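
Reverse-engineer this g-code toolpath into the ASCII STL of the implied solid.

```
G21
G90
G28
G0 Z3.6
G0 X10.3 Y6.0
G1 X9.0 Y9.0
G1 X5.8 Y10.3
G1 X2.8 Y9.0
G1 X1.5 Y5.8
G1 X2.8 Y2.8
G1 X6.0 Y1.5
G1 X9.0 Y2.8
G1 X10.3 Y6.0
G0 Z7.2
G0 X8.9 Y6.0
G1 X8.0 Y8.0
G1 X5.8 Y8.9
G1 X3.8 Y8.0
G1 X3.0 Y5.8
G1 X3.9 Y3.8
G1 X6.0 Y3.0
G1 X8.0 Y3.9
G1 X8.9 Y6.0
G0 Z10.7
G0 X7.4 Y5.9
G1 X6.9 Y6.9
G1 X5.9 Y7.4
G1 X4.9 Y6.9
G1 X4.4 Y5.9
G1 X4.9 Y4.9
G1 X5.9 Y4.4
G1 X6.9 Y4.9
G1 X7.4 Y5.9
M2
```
solid part
  facet normal 0.0000 0.0000 -1.0000
    outer loop
      vertex 5.8 11.8 0.0
      vertex 10.0 10.1 0.0
      vertex 11.8 6.0 0.0
    endloop
  endfacet
  facet normal 0.0000 0.0000 -1.0000
    outer loop
      vertex 1.7 10.0 0.0
      vertex 5.8 11.8 0.0
      vertex 11.8 6.0 0.0
    endloop
  endfacet
  facet normal 0.0000 0.0000 -1.0000
    outer loop
      vertex 0.0 5.8 0.0
      vertex 1.7 10.0 0.0
      vertex 11.8 6.0 0.0
    endloop
  endfacet
  facet normal 0.0000 0.0000 -1.0000
    outer loop
      vertex 1.8 1.7 0.0
      vertex 0.0 5.8 0.0
      vertex 11.8 6.0 0.0
    endloop
  endfacet
  facet normal 0.0000 0.0000 -1.0000
    outer loop
      vertex 6.0 0.0 0.0
      vertex 1.8 1.7 0.0
      vertex 11.8 6.0 0.0
    endloop
  endfacet
  facet normal 0.0000 0.0000 -1.0000
    outer loop
      vertex 10.1 1.8 0.0
      vertex 6.0 0.0 0.0
      vertex 11.8 6.0 0.0
    endloop
  endfacet
  facet normal 0.8558 0.3757 0.3557
    outer loop
      vertex 11.8 6.0 0.0
      vertex 10.0 10.1 0.0
      vertex 5.9 5.9 14.3
    endloop
  endfacet
  facet normal 0.3507 0.8665 0.3551
    outer loop
      vertex 10.0 10.1 0.0
      vertex 5.8 11.8 0.0
      vertex 5.9 5.9 14.3
    endloop
  endfacet
  facet normal -0.3757 0.8558 0.3557
    outer loop
      vertex 5.8 11.8 0.0
      vertex 1.7 10.0 0.0
      vertex 5.9 5.9 14.3
    endloop
  endfacet
  facet normal -0.8665 0.3507 0.3551
    outer loop
      vertex 1.7 10.0 0.0
      vertex 0.0 5.8 0.0
      vertex 5.9 5.9 14.3
    endloop
  endfacet
  facet normal -0.8558 -0.3757 0.3557
    outer loop
      vertex 0.0 5.8 0.0
      vertex 1.8 1.7 0.0
      vertex 5.9 5.9 14.3
    endloop
  endfacet
  facet normal -0.3507 -0.8665 0.3551
    outer loop
      vertex 1.8 1.7 0.0
      vertex 6.0 0.0 0.0
      vertex 5.9 5.9 14.3
    endloop
  endfacet
  facet normal 0.3757 -0.8558 0.3557
    outer loop
      vertex 6.0 0.0 0.0
      vertex 10.1 1.8 0.0
      vertex 5.9 5.9 14.3
    endloop
  endfacet
  facet normal 0.8665 -0.3507 0.3551
    outer loop
      vertex 10.1 1.8 0.0
      vertex 11.8 6.0 0.0
      vertex 5.9 5.9 14.3
    endloop
  endfacet
endsolid part

The G0 Z moves step by Δz≈3.6 mm. The G1 loops shrink linearly with z, so the solid tapers from its base footprint up to z≈14.3. Closing with a flat bottom cap and the tapered top and triangulating gives 14 facets — a regular 8-sided pyramid, base circumscribed radius ≈ 5.9 mm, apex at z ≈ 14.3 mm.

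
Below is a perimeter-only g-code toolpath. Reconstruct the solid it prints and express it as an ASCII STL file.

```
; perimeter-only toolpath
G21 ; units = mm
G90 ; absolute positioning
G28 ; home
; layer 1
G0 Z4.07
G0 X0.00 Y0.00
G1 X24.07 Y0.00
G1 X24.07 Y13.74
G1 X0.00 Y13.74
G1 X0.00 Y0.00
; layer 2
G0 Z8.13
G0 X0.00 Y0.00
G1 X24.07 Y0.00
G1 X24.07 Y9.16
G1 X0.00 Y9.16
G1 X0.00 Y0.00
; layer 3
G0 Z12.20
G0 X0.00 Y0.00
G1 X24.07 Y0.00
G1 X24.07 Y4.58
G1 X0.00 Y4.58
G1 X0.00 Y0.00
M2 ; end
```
solid part
  facet normal 0.0000 0.0000 -1.0000
    outer loop
      vertex 24.07 18.32 0.00
      vertex 24.07 0.00 0.00
      vertex 0.00 0.00 0.00
    endloop
  endfacet
  facet normal 0.0000 0.0000 -1.0000
    outer loop
      vertex 0.00 18.32 0.00
      vertex 24.07 18.32 0.00
      vertex 0.00 0.00 0.00
    endloop
  endfacet
  facet normal 0.0000 -1.0000 0.0000
    outer loop
      vertex 0.00 0.00 0.00
      vertex 24.07 0.00 0.00
      vertex 24.07 0.00 16.27
    endloop
  endfacet
  facet normal 0.0000 -1.0000 0.0000
    outer loop
      vertex 0.00 0.00 0.00
      vertex 24.07 0.00 16.27
      vertex 0.00 0.00 16.27
    endloop
  endfacet
  facet normal 0.0000 0.6640 0.7477
    outer loop
      vertex 0.00 0.00 16.27
      vertex 24.07 0.00 16.27
      vertex 24.07 18.32 0.00
    endloop
  endfacet
  facet normal 0.0000 0.6640 0.7477
    outer loop
      vertex 0.00 0.00 16.27
      vertex 24.07 18.32 0.00
      vertex 0.00 18.32 0.00
    endloop
  endfacet
  facet normal -1.0000 0.0000 0.0000
    outer loop
      vertex 0.00 0.00 16.27
      vertex 0.00 18.32 0.00
      vertex 0.00 0.00 0.00
    endloop
  endfacet
  facet normal 1.0000 0.0000 0.0000
    outer loop
      vertex 24.07 0.00 0.00
      vertex 24.07 18.32 0.00
      vertex 24.07 0.00 16.27
    endloop
  endfacet
endsolid part

The G0 Z moves step by Δz≈4.07 mm. The G1 loops shrink linearly with z, so the solid tapers from its base footprint up to z≈16.3. Closing with a flat bottom cap and the tapered top and triangulating gives 8 facets — a wedge (ramp): 24.1 × 18.3 mm base, rising to 16.3 mm along the y=0 edge and sloping linearly to z=0 at y=18.3.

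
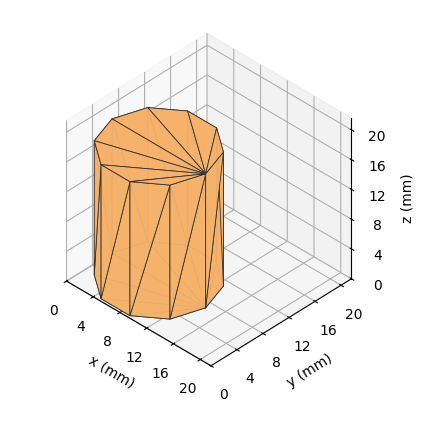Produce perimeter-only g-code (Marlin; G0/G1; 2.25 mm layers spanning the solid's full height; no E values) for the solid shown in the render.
Reading the render: the shape is a regular 10-sided prism (a cylinder approximated with 10 flat sides), circumscribed radius ≈ 7 mm, height ≈ 18 mm (dimensions read to the nearest mm from the axis ticks). For the g-code, the solid's height is divided into equal slices at the stated Δz and each level perimeter traced with G1 moves after a G0 lift.

; perimeter-only toolpath
G21 ; units = mm
G90 ; absolute positioning
G28 ; home
; layer 1
G0 Z2.25
G0 X14.00 Y7.00
G1 X12.66 Y11.11
G1 X9.16 Y13.66
G1 X4.84 Y13.66
G1 X1.34 Y11.11
G1 X0.00 Y7.00
G1 X1.34 Y2.89
G1 X4.84 Y0.34
G1 X9.16 Y0.34
G1 X12.66 Y2.89
G1 X14.00 Y7.00
; layer 2
G0 Z4.50
G0 X14.00 Y7.00
G1 X12.66 Y11.11
G1 X9.16 Y13.66
G1 X4.84 Y13.66
G1 X1.34 Y11.11
G1 X0.00 Y7.00
G1 X1.34 Y2.89
G1 X4.84 Y0.34
G1 X9.16 Y0.34
G1 X12.66 Y2.89
G1 X14.00 Y7.00
; layer 3
G0 Z6.75
G0 X14.00 Y7.00
G1 X12.66 Y11.11
G1 X9.16 Y13.66
G1 X4.84 Y13.66
G1 X1.34 Y11.11
G1 X0.00 Y7.00
G1 X1.34 Y2.89
G1 X4.84 Y0.34
G1 X9.16 Y0.34
G1 X12.66 Y2.89
G1 X14.00 Y7.00
; layer 4
G0 Z9.00
G0 X14.00 Y7.00
G1 X12.66 Y11.11
G1 X9.16 Y13.66
G1 X4.84 Y13.66
G1 X1.34 Y11.11
G1 X0.00 Y7.00
G1 X1.34 Y2.89
G1 X4.84 Y0.34
G1 X9.16 Y0.34
G1 X12.66 Y2.89
G1 X14.00 Y7.00
; layer 5
G0 Z11.25
G0 X14.00 Y7.00
G1 X12.66 Y11.11
G1 X9.16 Y13.66
G1 X4.84 Y13.66
G1 X1.34 Y11.11
G1 X0.00 Y7.00
G1 X1.34 Y2.89
G1 X4.84 Y0.34
G1 X9.16 Y0.34
G1 X12.66 Y2.89
G1 X14.00 Y7.00
; layer 6
G0 Z13.50
G0 X14.00 Y7.00
G1 X12.66 Y11.11
G1 X9.16 Y13.66
G1 X4.84 Y13.66
G1 X1.34 Y11.11
G1 X0.00 Y7.00
G1 X1.34 Y2.89
G1 X4.84 Y0.34
G1 X9.16 Y0.34
G1 X12.66 Y2.89
G1 X14.00 Y7.00
; layer 7
G0 Z15.75
G0 X14.00 Y7.00
G1 X12.66 Y11.11
G1 X9.16 Y13.66
G1 X4.84 Y13.66
G1 X1.34 Y11.11
G1 X0.00 Y7.00
G1 X1.34 Y2.89
G1 X4.84 Y0.34
G1 X9.16 Y0.34
G1 X12.66 Y2.89
G1 X14.00 Y7.00
; layer 8
G0 Z18.00
G0 X14.00 Y7.00
G1 X12.66 Y11.11
G1 X9.16 Y13.66
G1 X4.84 Y13.66
G1 X1.34 Y11.11
G1 X0.00 Y7.00
G1 X1.34 Y2.89
G1 X4.84 Y0.34
G1 X9.16 Y0.34
G1 X12.66 Y2.89
G1 X14.00 Y7.00
M2 ; end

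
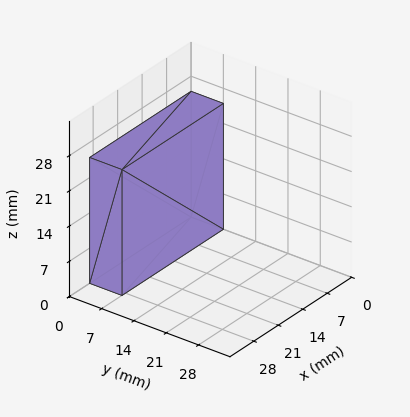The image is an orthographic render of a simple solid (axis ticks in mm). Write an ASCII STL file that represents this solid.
Reading the render: the shape is a rectangular box, roughly 29 × 7 mm footprint and 25 mm tall (dimensions read to the nearest mm from the axis ticks). For the STL, each face is triangulated and given an outward normal.

solid part
  facet normal 0.0000 0.0000 -1.0000
    outer loop
      vertex 29.000 7.000 0.000
      vertex 29.000 0.000 0.000
      vertex 0.000 0.000 0.000
    endloop
  endfacet
  facet normal 0.0000 0.0000 -1.0000
    outer loop
      vertex 0.000 7.000 0.000
      vertex 29.000 7.000 0.000
      vertex 0.000 0.000 0.000
    endloop
  endfacet
  facet normal 0.0000 0.0000 1.0000
    outer loop
      vertex 0.000 0.000 25.000
      vertex 29.000 0.000 25.000
      vertex 29.000 7.000 25.000
    endloop
  endfacet
  facet normal 0.0000 0.0000 1.0000
    outer loop
      vertex 0.000 0.000 25.000
      vertex 29.000 7.000 25.000
      vertex 0.000 7.000 25.000
    endloop
  endfacet
  facet normal 0.0000 -1.0000 0.0000
    outer loop
      vertex 0.000 0.000 0.000
      vertex 29.000 0.000 0.000
      vertex 29.000 0.000 25.000
    endloop
  endfacet
  facet normal 0.0000 -1.0000 0.0000
    outer loop
      vertex 0.000 0.000 0.000
      vertex 29.000 0.000 25.000
      vertex 0.000 0.000 25.000
    endloop
  endfacet
  facet normal 0.0000 1.0000 0.0000
    outer loop
      vertex 29.000 7.000 25.000
      vertex 29.000 7.000 0.000
      vertex 0.000 7.000 0.000
    endloop
  endfacet
  facet normal 0.0000 1.0000 0.0000
    outer loop
      vertex 0.000 7.000 25.000
      vertex 29.000 7.000 25.000
      vertex 0.000 7.000 0.000
    endloop
  endfacet
  facet normal -1.0000 0.0000 0.0000
    outer loop
      vertex 0.000 7.000 25.000
      vertex 0.000 7.000 0.000
      vertex 0.000 0.000 0.000
    endloop
  endfacet
  facet normal -1.0000 0.0000 0.0000
    outer loop
      vertex 0.000 0.000 25.000
      vertex 0.000 7.000 25.000
      vertex 0.000 0.000 0.000
    endloop
  endfacet
  facet normal 1.0000 0.0000 0.0000
    outer loop
      vertex 29.000 0.000 0.000
      vertex 29.000 7.000 0.000
      vertex 29.000 7.000 25.000
    endloop
  endfacet
  facet normal 1.0000 0.0000 0.0000
    outer loop
      vertex 29.000 0.000 0.000
      vertex 29.000 7.000 25.000
      vertex 29.000 0.000 25.000
    endloop
  endfacet
endsolid part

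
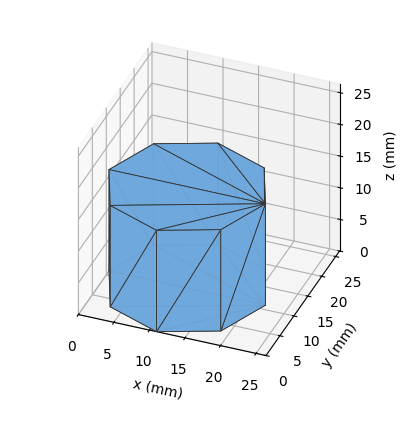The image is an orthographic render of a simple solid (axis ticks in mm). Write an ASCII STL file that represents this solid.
Reading the render: the shape is a regular 8-sided prism (a cylinder approximated with 8 flat sides), circumscribed radius ≈ 11 mm, height ≈ 16 mm (dimensions read to the nearest mm from the axis ticks). For the STL, each face is triangulated and given an outward normal.

solid part
  facet normal 0.0000 0.0000 -1.0000
    outer loop
      vertex 11.00 22.00 0.00
      vertex 18.78 18.78 0.00
      vertex 22.00 11.00 0.00
    endloop
  endfacet
  facet normal 0.0000 0.0000 -1.0000
    outer loop
      vertex 3.22 18.78 0.00
      vertex 11.00 22.00 0.00
      vertex 22.00 11.00 0.00
    endloop
  endfacet
  facet normal 0.0000 0.0000 -1.0000
    outer loop
      vertex 0.00 11.00 0.00
      vertex 3.22 18.78 0.00
      vertex 22.00 11.00 0.00
    endloop
  endfacet
  facet normal 0.0000 0.0000 -1.0000
    outer loop
      vertex 3.22 3.22 0.00
      vertex 0.00 11.00 0.00
      vertex 22.00 11.00 0.00
    endloop
  endfacet
  facet normal 0.0000 0.0000 -1.0000
    outer loop
      vertex 11.00 0.00 0.00
      vertex 3.22 3.22 0.00
      vertex 22.00 11.00 0.00
    endloop
  endfacet
  facet normal 0.0000 0.0000 -1.0000
    outer loop
      vertex 18.78 3.22 0.00
      vertex 11.00 0.00 0.00
      vertex 22.00 11.00 0.00
    endloop
  endfacet
  facet normal 0.0000 0.0000 1.0000
    outer loop
      vertex 22.00 11.00 16.00
      vertex 18.78 18.78 16.00
      vertex 11.00 22.00 16.00
    endloop
  endfacet
  facet normal 0.0000 0.0000 1.0000
    outer loop
      vertex 22.00 11.00 16.00
      vertex 11.00 22.00 16.00
      vertex 3.22 18.78 16.00
    endloop
  endfacet
  facet normal 0.0000 0.0000 1.0000
    outer loop
      vertex 22.00 11.00 16.00
      vertex 3.22 18.78 16.00
      vertex 0.00 11.00 16.00
    endloop
  endfacet
  facet normal 0.0000 0.0000 1.0000
    outer loop
      vertex 22.00 11.00 16.00
      vertex 0.00 11.00 16.00
      vertex 3.22 3.22 16.00
    endloop
  endfacet
  facet normal 0.0000 0.0000 1.0000
    outer loop
      vertex 22.00 11.00 16.00
      vertex 3.22 3.22 16.00
      vertex 11.00 0.00 16.00
    endloop
  endfacet
  facet normal 0.0000 0.0000 1.0000
    outer loop
      vertex 22.00 11.00 16.00
      vertex 11.00 0.00 16.00
      vertex 18.78 3.22 16.00
    endloop
  endfacet
  facet normal 0.9240 0.3824 0.0000
    outer loop
      vertex 22.00 11.00 0.00
      vertex 18.78 18.78 0.00
      vertex 18.78 18.78 16.00
    endloop
  endfacet
  facet normal 0.9240 0.3824 0.0000
    outer loop
      vertex 22.00 11.00 0.00
      vertex 18.78 18.78 16.00
      vertex 22.00 11.00 16.00
    endloop
  endfacet
  facet normal 0.3824 0.9240 0.0000
    outer loop
      vertex 18.78 18.78 0.00
      vertex 11.00 22.00 0.00
      vertex 11.00 22.00 16.00
    endloop
  endfacet
  facet normal 0.3824 0.9240 0.0000
    outer loop
      vertex 18.78 18.78 0.00
      vertex 11.00 22.00 16.00
      vertex 18.78 18.78 16.00
    endloop
  endfacet
  facet normal -0.3824 0.9240 0.0000
    outer loop
      vertex 11.00 22.00 0.00
      vertex 3.22 18.78 0.00
      vertex 3.22 18.78 16.00
    endloop
  endfacet
  facet normal -0.3824 0.9240 0.0000
    outer loop
      vertex 11.00 22.00 0.00
      vertex 3.22 18.78 16.00
      vertex 11.00 22.00 16.00
    endloop
  endfacet
  facet normal -0.9240 0.3824 0.0000
    outer loop
      vertex 3.22 18.78 0.00
      vertex 0.00 11.00 0.00
      vertex 0.00 11.00 16.00
    endloop
  endfacet
  facet normal -0.9240 0.3824 0.0000
    outer loop
      vertex 3.22 18.78 0.00
      vertex 0.00 11.00 16.00
      vertex 3.22 18.78 16.00
    endloop
  endfacet
  facet normal -0.9240 -0.3824 0.0000
    outer loop
      vertex 0.00 11.00 0.00
      vertex 3.22 3.22 0.00
      vertex 3.22 3.22 16.00
    endloop
  endfacet
  facet normal -0.9240 -0.3824 0.0000
    outer loop
      vertex 0.00 11.00 0.00
      vertex 3.22 3.22 16.00
      vertex 0.00 11.00 16.00
    endloop
  endfacet
  facet normal -0.3824 -0.9240 0.0000
    outer loop
      vertex 3.22 3.22 0.00
      vertex 11.00 0.00 0.00
      vertex 11.00 0.00 16.00
    endloop
  endfacet
  facet normal -0.3824 -0.9240 0.0000
    outer loop
      vertex 3.22 3.22 0.00
      vertex 11.00 0.00 16.00
      vertex 3.22 3.22 16.00
    endloop
  endfacet
  facet normal 0.3824 -0.9240 0.0000
    outer loop
      vertex 11.00 0.00 0.00
      vertex 18.78 3.22 0.00
      vertex 18.78 3.22 16.00
    endloop
  endfacet
  facet normal 0.3824 -0.9240 0.0000
    outer loop
      vertex 11.00 0.00 0.00
      vertex 18.78 3.22 16.00
      vertex 11.00 0.00 16.00
    endloop
  endfacet
  facet normal 0.9240 -0.3824 0.0000
    outer loop
      vertex 18.78 3.22 0.00
      vertex 22.00 11.00 0.00
      vertex 22.00 11.00 16.00
    endloop
  endfacet
  facet normal 0.9240 -0.3824 0.0000
    outer loop
      vertex 18.78 3.22 0.00
      vertex 22.00 11.00 16.00
      vertex 18.78 3.22 16.00
    endloop
  endfacet
endsolid part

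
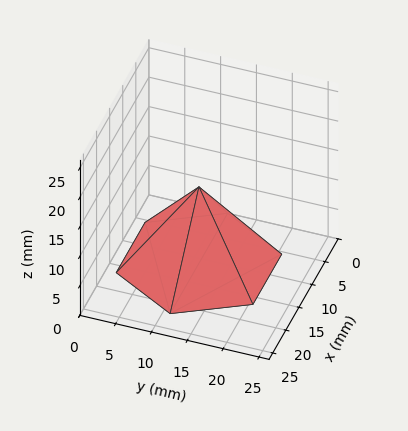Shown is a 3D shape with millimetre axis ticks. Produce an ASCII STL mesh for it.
Reading the render: the shape is a regular 6-sided pyramid, base circumscribed radius ≈ 11 mm, apex at z ≈ 13 mm (dimensions read to the nearest mm from the axis ticks). For the STL, each face is triangulated and given an outward normal.

solid part
  facet normal 0.0000 0.0000 -1.0000
    outer loop
      vertex 5.50 20.53 0.00
      vertex 16.50 20.53 0.00
      vertex 22.00 11.00 0.00
    endloop
  endfacet
  facet normal 0.0000 0.0000 -1.0000
    outer loop
      vertex 0.00 11.00 0.00
      vertex 5.50 20.53 0.00
      vertex 22.00 11.00 0.00
    endloop
  endfacet
  facet normal 0.0000 0.0000 -1.0000
    outer loop
      vertex 5.50 1.47 0.00
      vertex 0.00 11.00 0.00
      vertex 22.00 11.00 0.00
    endloop
  endfacet
  facet normal 0.0000 0.0000 -1.0000
    outer loop
      vertex 16.50 1.47 0.00
      vertex 5.50 1.47 0.00
      vertex 22.00 11.00 0.00
    endloop
  endfacet
  facet normal 0.6986 0.4032 0.5911
    outer loop
      vertex 22.00 11.00 0.00
      vertex 16.50 20.53 0.00
      vertex 11.00 11.00 13.00
    endloop
  endfacet
  facet normal 0.0000 0.8065 0.5912
    outer loop
      vertex 16.50 20.53 0.00
      vertex 5.50 20.53 0.00
      vertex 11.00 11.00 13.00
    endloop
  endfacet
  facet normal -0.6986 0.4032 0.5911
    outer loop
      vertex 5.50 20.53 0.00
      vertex 0.00 11.00 0.00
      vertex 11.00 11.00 13.00
    endloop
  endfacet
  facet normal -0.6986 -0.4032 0.5911
    outer loop
      vertex 0.00 11.00 0.00
      vertex 5.50 1.47 0.00
      vertex 11.00 11.00 13.00
    endloop
  endfacet
  facet normal 0.0000 -0.8065 0.5912
    outer loop
      vertex 5.50 1.47 0.00
      vertex 16.50 1.47 0.00
      vertex 11.00 11.00 13.00
    endloop
  endfacet
  facet normal 0.6986 -0.4032 0.5911
    outer loop
      vertex 16.50 1.47 0.00
      vertex 22.00 11.00 0.00
      vertex 11.00 11.00 13.00
    endloop
  endfacet
endsolid part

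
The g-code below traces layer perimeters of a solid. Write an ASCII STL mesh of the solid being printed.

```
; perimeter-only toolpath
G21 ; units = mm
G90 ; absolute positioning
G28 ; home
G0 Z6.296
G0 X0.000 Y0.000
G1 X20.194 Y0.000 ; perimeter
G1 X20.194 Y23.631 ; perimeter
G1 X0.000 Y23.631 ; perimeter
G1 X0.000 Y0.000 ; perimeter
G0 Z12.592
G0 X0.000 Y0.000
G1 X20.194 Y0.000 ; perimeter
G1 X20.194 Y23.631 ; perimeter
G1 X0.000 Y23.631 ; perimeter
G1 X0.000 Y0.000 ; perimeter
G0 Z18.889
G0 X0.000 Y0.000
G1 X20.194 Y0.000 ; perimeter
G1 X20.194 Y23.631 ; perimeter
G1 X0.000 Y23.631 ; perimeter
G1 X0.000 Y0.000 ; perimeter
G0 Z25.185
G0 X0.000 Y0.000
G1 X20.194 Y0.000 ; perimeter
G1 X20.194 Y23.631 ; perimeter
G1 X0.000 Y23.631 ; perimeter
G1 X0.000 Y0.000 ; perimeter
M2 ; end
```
solid part
  facet normal 0.0000 0.0000 -1.0000
    outer loop
      vertex 20.194 23.631 0.000
      vertex 20.194 0.000 0.000
      vertex 0.000 0.000 0.000
    endloop
  endfacet
  facet normal 0.0000 0.0000 -1.0000
    outer loop
      vertex 0.000 23.631 0.000
      vertex 20.194 23.631 0.000
      vertex 0.000 0.000 0.000
    endloop
  endfacet
  facet normal 0.0000 0.0000 1.0000
    outer loop
      vertex 0.000 0.000 25.185
      vertex 20.194 0.000 25.185
      vertex 20.194 23.631 25.185
    endloop
  endfacet
  facet normal 0.0000 0.0000 1.0000
    outer loop
      vertex 0.000 0.000 25.185
      vertex 20.194 23.631 25.185
      vertex 0.000 23.631 25.185
    endloop
  endfacet
  facet normal 0.0000 -1.0000 0.0000
    outer loop
      vertex 0.000 0.000 0.000
      vertex 20.194 0.000 0.000
      vertex 20.194 0.000 25.185
    endloop
  endfacet
  facet normal 0.0000 -1.0000 0.0000
    outer loop
      vertex 0.000 0.000 0.000
      vertex 20.194 0.000 25.185
      vertex 0.000 0.000 25.185
    endloop
  endfacet
  facet normal 0.0000 1.0000 0.0000
    outer loop
      vertex 20.194 23.631 25.185
      vertex 20.194 23.631 0.000
      vertex 0.000 23.631 0.000
    endloop
  endfacet
  facet normal 0.0000 1.0000 0.0000
    outer loop
      vertex 0.000 23.631 25.185
      vertex 20.194 23.631 25.185
      vertex 0.000 23.631 0.000
    endloop
  endfacet
  facet normal -1.0000 0.0000 0.0000
    outer loop
      vertex 0.000 23.631 25.185
      vertex 0.000 23.631 0.000
      vertex 0.000 0.000 0.000
    endloop
  endfacet
  facet normal -1.0000 0.0000 0.0000
    outer loop
      vertex 0.000 0.000 25.185
      vertex 0.000 23.631 25.185
      vertex 0.000 0.000 0.000
    endloop
  endfacet
  facet normal 1.0000 0.0000 0.0000
    outer loop
      vertex 20.194 0.000 0.000
      vertex 20.194 23.631 0.000
      vertex 20.194 23.631 25.185
    endloop
  endfacet
  facet normal 1.0000 0.0000 0.0000
    outer loop
      vertex 20.194 0.000 0.000
      vertex 20.194 23.631 25.185
      vertex 20.194 0.000 25.185
    endloop
  endfacet
endsolid part

The G0 Z moves step by Δz≈6.296 mm. Every layer's G1 loop is the same polygon, so the solid is a straight extrusion of it from z=0 to z≈25.2. Closing with flat bottom and top caps and triangulating gives 12 facets — a rectangular box, roughly 20.2 × 23.6 mm footprint and 25.2 mm tall.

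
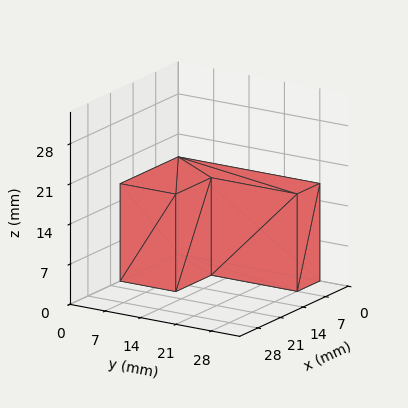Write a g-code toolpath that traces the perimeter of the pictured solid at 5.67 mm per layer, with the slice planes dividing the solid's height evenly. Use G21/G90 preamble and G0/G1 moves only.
Reading the render: the shape is an L-shaped prism: outer 18 × 28 mm, arm thicknesses ≈ 11 mm (horizontal) and 7 mm (vertical), extruded 17 mm in z (dimensions read to the nearest mm from the axis ticks). For the g-code, the solid's height is divided into equal slices at the stated Δz and each level perimeter traced with G1 moves after a G0 lift.

; perimeter-only toolpath
G21 ; units = mm
G90 ; absolute positioning
G28 ; home
; layer 1
G0 Z5.67
G0 X0.00 Y0.00
G1 X18.00 Y0.00
G1 X18.00 Y11.00
G1 X7.00 Y11.00
G1 X7.00 Y28.00
G1 X0.00 Y28.00
G1 X0.00 Y0.00
; layer 2
G0 Z11.33
G0 X0.00 Y0.00
G1 X18.00 Y0.00
G1 X18.00 Y11.00
G1 X7.00 Y11.00
G1 X7.00 Y28.00
G1 X0.00 Y28.00
G1 X0.00 Y0.00
; layer 3
G0 Z17.00
G0 X0.00 Y0.00
G1 X18.00 Y0.00
G1 X18.00 Y11.00
G1 X7.00 Y11.00
G1 X7.00 Y28.00
G1 X0.00 Y28.00
G1 X0.00 Y0.00
M2 ; end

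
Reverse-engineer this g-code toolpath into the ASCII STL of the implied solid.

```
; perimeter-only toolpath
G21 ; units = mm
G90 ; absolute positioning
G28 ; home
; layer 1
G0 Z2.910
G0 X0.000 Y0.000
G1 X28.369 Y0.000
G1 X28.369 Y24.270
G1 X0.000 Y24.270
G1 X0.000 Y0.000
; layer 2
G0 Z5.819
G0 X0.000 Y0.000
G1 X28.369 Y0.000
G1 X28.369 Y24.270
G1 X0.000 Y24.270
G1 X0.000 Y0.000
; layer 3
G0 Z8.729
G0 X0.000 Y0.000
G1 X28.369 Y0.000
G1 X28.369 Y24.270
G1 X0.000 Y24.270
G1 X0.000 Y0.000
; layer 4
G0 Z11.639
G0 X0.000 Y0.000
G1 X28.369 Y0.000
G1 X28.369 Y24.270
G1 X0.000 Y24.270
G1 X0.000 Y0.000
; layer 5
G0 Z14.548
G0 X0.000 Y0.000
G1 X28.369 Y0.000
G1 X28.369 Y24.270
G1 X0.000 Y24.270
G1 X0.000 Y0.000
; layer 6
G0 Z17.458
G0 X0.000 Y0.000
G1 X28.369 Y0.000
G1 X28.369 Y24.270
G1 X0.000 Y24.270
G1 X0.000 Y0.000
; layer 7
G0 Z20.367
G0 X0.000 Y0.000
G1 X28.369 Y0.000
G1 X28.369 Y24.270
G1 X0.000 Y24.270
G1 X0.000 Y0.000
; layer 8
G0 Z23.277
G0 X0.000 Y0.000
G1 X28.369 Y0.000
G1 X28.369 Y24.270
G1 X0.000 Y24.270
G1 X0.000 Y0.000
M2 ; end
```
solid part
  facet normal 0.0000 0.0000 -1.0000
    outer loop
      vertex 28.369 24.270 0.000
      vertex 28.369 0.000 0.000
      vertex 0.000 0.000 0.000
    endloop
  endfacet
  facet normal 0.0000 0.0000 -1.0000
    outer loop
      vertex 0.000 24.270 0.000
      vertex 28.369 24.270 0.000
      vertex 0.000 0.000 0.000
    endloop
  endfacet
  facet normal 0.0000 0.0000 1.0000
    outer loop
      vertex 0.000 0.000 23.277
      vertex 28.369 0.000 23.277
      vertex 28.369 24.270 23.277
    endloop
  endfacet
  facet normal 0.0000 0.0000 1.0000
    outer loop
      vertex 0.000 0.000 23.277
      vertex 28.369 24.270 23.277
      vertex 0.000 24.270 23.277
    endloop
  endfacet
  facet normal 0.0000 -1.0000 0.0000
    outer loop
      vertex 0.000 0.000 0.000
      vertex 28.369 0.000 0.000
      vertex 28.369 0.000 23.277
    endloop
  endfacet
  facet normal 0.0000 -1.0000 0.0000
    outer loop
      vertex 0.000 0.000 0.000
      vertex 28.369 0.000 23.277
      vertex 0.000 0.000 23.277
    endloop
  endfacet
  facet normal 0.0000 1.0000 0.0000
    outer loop
      vertex 28.369 24.270 23.277
      vertex 28.369 24.270 0.000
      vertex 0.000 24.270 0.000
    endloop
  endfacet
  facet normal 0.0000 1.0000 0.0000
    outer loop
      vertex 0.000 24.270 23.277
      vertex 28.369 24.270 23.277
      vertex 0.000 24.270 0.000
    endloop
  endfacet
  facet normal -1.0000 0.0000 0.0000
    outer loop
      vertex 0.000 24.270 23.277
      vertex 0.000 24.270 0.000
      vertex 0.000 0.000 0.000
    endloop
  endfacet
  facet normal -1.0000 0.0000 0.0000
    outer loop
      vertex 0.000 0.000 23.277
      vertex 0.000 24.270 23.277
      vertex 0.000 0.000 0.000
    endloop
  endfacet
  facet normal 1.0000 0.0000 0.0000
    outer loop
      vertex 28.369 0.000 0.000
      vertex 28.369 24.270 0.000
      vertex 28.369 24.270 23.277
    endloop
  endfacet
  facet normal 1.0000 0.0000 0.0000
    outer loop
      vertex 28.369 0.000 0.000
      vertex 28.369 24.270 23.277
      vertex 28.369 0.000 23.277
    endloop
  endfacet
endsolid part

The G0 Z moves step by Δz≈2.910 mm. Every layer's G1 loop is the same polygon, so the solid is a straight extrusion of it from z=0 to z≈23.3. Closing with flat bottom and top caps and triangulating gives 12 facets — a rectangular box, roughly 28.4 × 24.3 mm footprint and 23.3 mm tall.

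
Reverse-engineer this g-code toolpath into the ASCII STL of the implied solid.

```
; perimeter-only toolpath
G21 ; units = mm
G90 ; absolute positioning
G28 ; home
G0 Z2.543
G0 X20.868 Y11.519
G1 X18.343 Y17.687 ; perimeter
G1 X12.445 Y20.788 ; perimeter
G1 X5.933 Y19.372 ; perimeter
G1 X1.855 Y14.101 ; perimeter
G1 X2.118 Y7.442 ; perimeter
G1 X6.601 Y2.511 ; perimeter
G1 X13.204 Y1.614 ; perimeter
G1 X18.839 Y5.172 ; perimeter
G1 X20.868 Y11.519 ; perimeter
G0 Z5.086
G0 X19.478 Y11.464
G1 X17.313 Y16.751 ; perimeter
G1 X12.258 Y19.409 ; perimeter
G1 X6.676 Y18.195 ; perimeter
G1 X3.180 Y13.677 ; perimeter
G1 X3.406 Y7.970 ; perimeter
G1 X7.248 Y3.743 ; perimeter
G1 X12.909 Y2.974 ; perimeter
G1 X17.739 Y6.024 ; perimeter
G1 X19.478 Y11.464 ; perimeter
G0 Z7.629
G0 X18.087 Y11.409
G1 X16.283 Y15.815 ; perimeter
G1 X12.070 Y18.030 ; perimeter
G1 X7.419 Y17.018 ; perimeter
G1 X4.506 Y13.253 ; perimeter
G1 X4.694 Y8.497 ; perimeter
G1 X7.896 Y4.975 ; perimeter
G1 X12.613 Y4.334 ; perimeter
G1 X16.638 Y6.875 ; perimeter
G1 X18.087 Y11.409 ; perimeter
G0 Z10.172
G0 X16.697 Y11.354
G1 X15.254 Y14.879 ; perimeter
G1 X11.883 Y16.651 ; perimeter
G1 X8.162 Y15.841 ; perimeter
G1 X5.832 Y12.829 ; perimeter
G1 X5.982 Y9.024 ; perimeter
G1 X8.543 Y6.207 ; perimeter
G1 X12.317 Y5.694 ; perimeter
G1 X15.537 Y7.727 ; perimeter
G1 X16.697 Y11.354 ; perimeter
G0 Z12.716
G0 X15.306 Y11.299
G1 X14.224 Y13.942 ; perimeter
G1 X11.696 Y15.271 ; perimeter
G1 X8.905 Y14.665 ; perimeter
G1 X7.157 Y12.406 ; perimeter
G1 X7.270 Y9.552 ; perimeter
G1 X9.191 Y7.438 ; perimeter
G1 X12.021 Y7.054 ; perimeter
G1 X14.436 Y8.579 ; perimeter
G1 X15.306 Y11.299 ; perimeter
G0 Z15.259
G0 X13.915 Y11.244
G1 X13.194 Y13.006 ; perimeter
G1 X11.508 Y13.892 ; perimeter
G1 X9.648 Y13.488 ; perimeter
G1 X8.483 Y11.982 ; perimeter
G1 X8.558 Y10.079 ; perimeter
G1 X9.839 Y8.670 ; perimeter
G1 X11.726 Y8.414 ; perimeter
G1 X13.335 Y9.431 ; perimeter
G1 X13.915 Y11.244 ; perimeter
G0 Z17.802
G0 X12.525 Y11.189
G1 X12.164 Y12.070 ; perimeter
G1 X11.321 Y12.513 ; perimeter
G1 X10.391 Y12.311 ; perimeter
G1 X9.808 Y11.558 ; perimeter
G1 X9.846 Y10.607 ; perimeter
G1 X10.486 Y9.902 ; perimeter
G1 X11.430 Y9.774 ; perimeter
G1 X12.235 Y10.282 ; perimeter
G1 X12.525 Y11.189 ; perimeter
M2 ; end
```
solid part
  facet normal 0.0000 0.0000 -1.0000
    outer loop
      vertex 12.632 22.167 0.000
      vertex 19.373 18.623 0.000
      vertex 22.259 11.574 0.000
    endloop
  endfacet
  facet normal 0.0000 0.0000 -1.0000
    outer loop
      vertex 5.190 20.549 0.000
      vertex 12.632 22.167 0.000
      vertex 22.259 11.574 0.000
    endloop
  endfacet
  facet normal 0.0000 0.0000 -1.0000
    outer loop
      vertex 0.529 14.525 0.000
      vertex 5.190 20.549 0.000
      vertex 22.259 11.574 0.000
    endloop
  endfacet
  facet normal 0.0000 0.0000 -1.0000
    outer loop
      vertex 0.830 6.915 0.000
      vertex 0.529 14.525 0.000
      vertex 22.259 11.574 0.000
    endloop
  endfacet
  facet normal 0.0000 0.0000 -1.0000
    outer loop
      vertex 5.953 1.279 0.000
      vertex 0.830 6.915 0.000
      vertex 22.259 11.574 0.000
    endloop
  endfacet
  facet normal 0.0000 0.0000 -1.0000
    outer loop
      vertex 13.500 0.254 0.000
      vertex 5.953 1.279 0.000
      vertex 22.259 11.574 0.000
    endloop
  endfacet
  facet normal 0.0000 0.0000 -1.0000
    outer loop
      vertex 19.940 4.320 0.000
      vertex 13.500 0.254 0.000
      vertex 22.259 11.574 0.000
    endloop
  endfacet
  facet normal 0.8230 0.3370 0.4573
    outer loop
      vertex 22.259 11.574 0.000
      vertex 19.373 18.623 0.000
      vertex 11.134 11.134 20.345
    endloop
  endfacet
  facet normal 0.4138 0.7871 0.4573
    outer loop
      vertex 19.373 18.623 0.000
      vertex 12.632 22.167 0.000
      vertex 11.134 11.134 20.345
    endloop
  endfacet
  facet normal -0.1889 0.8690 0.4573
    outer loop
      vertex 12.632 22.167 0.000
      vertex 5.190 20.549 0.000
      vertex 11.134 11.134 20.345
    endloop
  endfacet
  facet normal -0.7033 0.5442 0.4573
    outer loop
      vertex 5.190 20.549 0.000
      vertex 0.529 14.525 0.000
      vertex 11.134 11.134 20.345
    endloop
  endfacet
  facet normal -0.8886 -0.0351 0.4573
    outer loop
      vertex 0.529 14.525 0.000
      vertex 0.830 6.915 0.000
      vertex 11.134 11.134 20.345
    endloop
  endfacet
  facet normal -0.6581 -0.5982 0.4573
    outer loop
      vertex 0.830 6.915 0.000
      vertex 5.953 1.279 0.000
      vertex 11.134 11.134 20.345
    endloop
  endfacet
  facet normal -0.1197 -0.8812 0.4573
    outer loop
      vertex 5.953 1.279 0.000
      vertex 13.500 0.254 0.000
      vertex 11.134 11.134 20.345
    endloop
  endfacet
  facet normal 0.4748 -0.7520 0.4573
    outer loop
      vertex 13.500 0.254 0.000
      vertex 19.940 4.320 0.000
      vertex 11.134 11.134 20.345
    endloop
  endfacet
  facet normal 0.8471 -0.2708 0.4573
    outer loop
      vertex 19.940 4.320 0.000
      vertex 22.259 11.574 0.000
      vertex 11.134 11.134 20.345
    endloop
  endfacet
endsolid part

The G0 Z moves step by Δz≈2.543 mm. The G1 loops shrink linearly with z, so the solid tapers from its base footprint up to z≈20.3. Closing with a flat bottom cap and the tapered top and triangulating gives 16 facets — a regular 9-sided pyramid, base circumscribed radius ≈ 11.1 mm, apex at z ≈ 20.3 mm.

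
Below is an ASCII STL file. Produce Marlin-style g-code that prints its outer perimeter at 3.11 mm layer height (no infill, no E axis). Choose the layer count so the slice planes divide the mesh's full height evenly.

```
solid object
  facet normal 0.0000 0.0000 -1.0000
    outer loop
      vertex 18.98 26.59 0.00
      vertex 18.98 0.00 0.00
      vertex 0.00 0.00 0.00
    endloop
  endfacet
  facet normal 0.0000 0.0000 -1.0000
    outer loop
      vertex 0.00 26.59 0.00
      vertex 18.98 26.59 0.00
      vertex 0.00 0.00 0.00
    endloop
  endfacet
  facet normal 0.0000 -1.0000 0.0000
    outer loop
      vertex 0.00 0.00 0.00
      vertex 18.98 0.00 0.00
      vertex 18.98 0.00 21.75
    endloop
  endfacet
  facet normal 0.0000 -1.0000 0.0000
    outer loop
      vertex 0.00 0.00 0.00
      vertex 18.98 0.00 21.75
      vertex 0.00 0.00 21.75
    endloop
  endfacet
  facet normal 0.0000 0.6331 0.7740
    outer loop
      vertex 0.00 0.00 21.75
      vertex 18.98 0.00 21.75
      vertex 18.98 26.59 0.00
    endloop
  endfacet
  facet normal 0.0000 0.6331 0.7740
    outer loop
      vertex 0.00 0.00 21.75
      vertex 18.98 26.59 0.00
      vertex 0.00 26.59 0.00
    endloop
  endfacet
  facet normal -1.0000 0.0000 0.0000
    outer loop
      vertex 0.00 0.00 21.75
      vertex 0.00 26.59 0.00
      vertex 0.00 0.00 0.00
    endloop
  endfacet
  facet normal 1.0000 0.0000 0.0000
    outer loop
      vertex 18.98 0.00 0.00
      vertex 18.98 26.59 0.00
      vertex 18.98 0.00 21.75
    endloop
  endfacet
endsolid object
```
; perimeter-only toolpath
G21 ; units = mm
G90 ; absolute positioning
G28 ; home
; layer 1
G0 Z3.11
G0 X0.00 Y0.00
G1 X18.98 Y0.00
G1 X18.98 Y22.79
G1 X0.00 Y22.79
G1 X0.00 Y0.00
; layer 2
G0 Z6.21
G0 X0.00 Y0.00
G1 X18.98 Y0.00
G1 X18.98 Y18.99
G1 X0.00 Y18.99
G1 X0.00 Y0.00
; layer 3
G0 Z9.32
G0 X0.00 Y0.00
G1 X18.98 Y0.00
G1 X18.98 Y15.19
G1 X0.00 Y15.19
G1 X0.00 Y0.00
; layer 4
G0 Z12.43
G0 X0.00 Y0.00
G1 X18.98 Y0.00
G1 X18.98 Y11.40
G1 X0.00 Y11.40
G1 X0.00 Y0.00
; layer 5
G0 Z15.54
G0 X0.00 Y0.00
G1 X18.98 Y0.00
G1 X18.98 Y7.60
G1 X0.00 Y7.60
G1 X0.00 Y0.00
; layer 6
G0 Z18.64
G0 X0.00 Y0.00
G1 X18.98 Y0.00
G1 X18.98 Y3.80
G1 X0.00 Y3.80
G1 X0.00 Y0.00
M2 ; end

The solid is a wedge (ramp): 19 × 26.6 mm base, rising to 21.8 mm along the y=0 edge and sloping linearly to z=0 at y=26.6. Slicing at Δz = 3.11 mm — 7 equal slices spanning the solid's height, so layer i sits at z = i·h/7 — gives 6 non-empty perimeters. Each is a 4-segment closed polygon; G0 lifts to the layer z and rapids to the start vertex, then G1 traces the edges. The cross-section shrinks linearly with z (the slice at the apex is degenerate and omitted).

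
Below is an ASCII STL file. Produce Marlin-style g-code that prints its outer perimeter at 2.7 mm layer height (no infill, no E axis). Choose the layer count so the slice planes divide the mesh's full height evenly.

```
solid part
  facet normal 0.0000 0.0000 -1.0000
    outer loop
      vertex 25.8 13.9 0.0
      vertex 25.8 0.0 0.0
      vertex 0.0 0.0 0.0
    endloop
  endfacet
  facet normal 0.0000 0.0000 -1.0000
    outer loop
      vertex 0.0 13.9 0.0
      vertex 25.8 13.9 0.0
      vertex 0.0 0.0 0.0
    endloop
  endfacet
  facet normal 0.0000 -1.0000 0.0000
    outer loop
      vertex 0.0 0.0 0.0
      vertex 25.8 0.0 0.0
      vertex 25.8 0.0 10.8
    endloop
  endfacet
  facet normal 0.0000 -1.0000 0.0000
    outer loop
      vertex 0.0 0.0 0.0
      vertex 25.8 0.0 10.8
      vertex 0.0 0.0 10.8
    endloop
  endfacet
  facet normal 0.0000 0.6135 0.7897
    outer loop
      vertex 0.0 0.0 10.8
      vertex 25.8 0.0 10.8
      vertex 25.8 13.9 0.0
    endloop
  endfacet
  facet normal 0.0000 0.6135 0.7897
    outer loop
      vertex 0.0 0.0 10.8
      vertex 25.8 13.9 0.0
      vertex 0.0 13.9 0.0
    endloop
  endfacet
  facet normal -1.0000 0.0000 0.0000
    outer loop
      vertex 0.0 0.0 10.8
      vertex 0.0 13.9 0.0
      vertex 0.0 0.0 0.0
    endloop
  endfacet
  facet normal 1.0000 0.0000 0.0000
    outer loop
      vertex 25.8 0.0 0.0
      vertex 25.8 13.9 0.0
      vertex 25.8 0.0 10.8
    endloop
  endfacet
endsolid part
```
; perimeter-only toolpath
G21 ; units = mm
G90 ; absolute positioning
G28 ; home
; layer 1
G0 Z2.7
G0 X0.0 Y0.0
G1 X25.8 Y0.0
G1 X25.8 Y10.4
G1 X0.0 Y10.4
G1 X0.0 Y0.0
; layer 2
G0 Z5.4
G0 X0.0 Y0.0
G1 X25.8 Y0.0
G1 X25.8 Y7.0
G1 X0.0 Y7.0
G1 X0.0 Y0.0
; layer 3
G0 Z8.1
G0 X0.0 Y0.0
G1 X25.8 Y0.0
G1 X25.8 Y3.5
G1 X0.0 Y3.5
G1 X0.0 Y0.0
M2 ; end

The solid is a wedge (ramp): 25.8 × 13.9 mm base, rising to 10.8 mm along the y=0 edge and sloping linearly to z=0 at y=13.9. Slicing at Δz = 2.7 mm — 4 equal slices spanning the solid's height, so layer i sits at z = i·h/4 — gives 3 non-empty perimeters. Each is a 4-segment closed polygon; G0 lifts to the layer z and rapids to the start vertex, then G1 traces the edges. The cross-section shrinks linearly with z (the slice at the apex is degenerate and omitted).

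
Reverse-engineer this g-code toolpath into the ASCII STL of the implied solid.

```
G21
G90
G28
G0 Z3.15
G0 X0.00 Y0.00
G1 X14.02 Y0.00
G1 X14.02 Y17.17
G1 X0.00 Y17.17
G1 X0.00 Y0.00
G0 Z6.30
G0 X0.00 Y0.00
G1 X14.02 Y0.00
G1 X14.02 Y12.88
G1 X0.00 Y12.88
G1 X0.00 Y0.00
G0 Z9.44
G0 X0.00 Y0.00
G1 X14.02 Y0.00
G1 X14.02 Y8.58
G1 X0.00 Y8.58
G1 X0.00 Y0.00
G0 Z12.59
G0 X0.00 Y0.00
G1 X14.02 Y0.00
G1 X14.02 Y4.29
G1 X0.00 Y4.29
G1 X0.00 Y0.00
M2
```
solid part
  facet normal 0.0000 0.0000 -1.0000
    outer loop
      vertex 14.02 21.46 0.00
      vertex 14.02 0.00 0.00
      vertex 0.00 0.00 0.00
    endloop
  endfacet
  facet normal 0.0000 0.0000 -1.0000
    outer loop
      vertex 0.00 21.46 0.00
      vertex 14.02 21.46 0.00
      vertex 0.00 0.00 0.00
    endloop
  endfacet
  facet normal 0.0000 -1.0000 0.0000
    outer loop
      vertex 0.00 0.00 0.00
      vertex 14.02 0.00 0.00
      vertex 14.02 0.00 15.74
    endloop
  endfacet
  facet normal 0.0000 -1.0000 0.0000
    outer loop
      vertex 0.00 0.00 0.00
      vertex 14.02 0.00 15.74
      vertex 0.00 0.00 15.74
    endloop
  endfacet
  facet normal 0.0000 0.5914 0.8064
    outer loop
      vertex 0.00 0.00 15.74
      vertex 14.02 0.00 15.74
      vertex 14.02 21.46 0.00
    endloop
  endfacet
  facet normal 0.0000 0.5914 0.8064
    outer loop
      vertex 0.00 0.00 15.74
      vertex 14.02 21.46 0.00
      vertex 0.00 21.46 0.00
    endloop
  endfacet
  facet normal -1.0000 0.0000 0.0000
    outer loop
      vertex 0.00 0.00 15.74
      vertex 0.00 21.46 0.00
      vertex 0.00 0.00 0.00
    endloop
  endfacet
  facet normal 1.0000 0.0000 0.0000
    outer loop
      vertex 14.02 0.00 0.00
      vertex 14.02 21.46 0.00
      vertex 14.02 0.00 15.74
    endloop
  endfacet
endsolid part

The G0 Z moves step by Δz≈3.15 mm. The G1 loops shrink linearly with z, so the solid tapers from its base footprint up to z≈15.7. Closing with a flat bottom cap and the tapered top and triangulating gives 8 facets — a wedge (ramp): 14 × 21.5 mm base, rising to 15.7 mm along the y=0 edge and sloping linearly to z=0 at y=21.5.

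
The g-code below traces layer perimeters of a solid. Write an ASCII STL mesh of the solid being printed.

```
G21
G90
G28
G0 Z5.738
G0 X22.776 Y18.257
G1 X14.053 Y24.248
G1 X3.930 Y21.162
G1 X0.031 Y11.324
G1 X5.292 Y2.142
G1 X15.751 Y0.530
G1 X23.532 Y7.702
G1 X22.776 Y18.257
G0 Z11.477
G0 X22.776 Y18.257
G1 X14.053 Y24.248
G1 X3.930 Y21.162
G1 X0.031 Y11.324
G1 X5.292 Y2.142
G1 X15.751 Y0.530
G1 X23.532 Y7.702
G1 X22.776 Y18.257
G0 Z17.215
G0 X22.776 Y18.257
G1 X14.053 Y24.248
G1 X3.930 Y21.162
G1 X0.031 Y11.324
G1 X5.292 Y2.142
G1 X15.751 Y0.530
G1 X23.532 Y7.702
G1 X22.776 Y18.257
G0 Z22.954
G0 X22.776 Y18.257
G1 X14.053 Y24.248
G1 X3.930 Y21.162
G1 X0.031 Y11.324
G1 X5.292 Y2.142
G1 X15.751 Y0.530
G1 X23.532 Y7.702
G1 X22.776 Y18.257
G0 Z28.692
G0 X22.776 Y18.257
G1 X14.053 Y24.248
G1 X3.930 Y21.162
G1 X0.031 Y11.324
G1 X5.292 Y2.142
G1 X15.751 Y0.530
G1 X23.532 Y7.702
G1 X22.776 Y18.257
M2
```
solid part
  facet normal 0.0000 0.0000 -1.0000
    outer loop
      vertex 3.930 21.162 0.000
      vertex 14.053 24.248 0.000
      vertex 22.776 18.257 0.000
    endloop
  endfacet
  facet normal 0.0000 0.0000 -1.0000
    outer loop
      vertex 0.031 11.324 0.000
      vertex 3.930 21.162 0.000
      vertex 22.776 18.257 0.000
    endloop
  endfacet
  facet normal 0.0000 0.0000 -1.0000
    outer loop
      vertex 5.292 2.142 0.000
      vertex 0.031 11.324 0.000
      vertex 22.776 18.257 0.000
    endloop
  endfacet
  facet normal 0.0000 0.0000 -1.0000
    outer loop
      vertex 15.751 0.530 0.000
      vertex 5.292 2.142 0.000
      vertex 22.776 18.257 0.000
    endloop
  endfacet
  facet normal 0.0000 0.0000 -1.0000
    outer loop
      vertex 23.532 7.702 0.000
      vertex 15.751 0.530 0.000
      vertex 22.776 18.257 0.000
    endloop
  endfacet
  facet normal 0.0000 0.0000 1.0000
    outer loop
      vertex 22.776 18.257 28.692
      vertex 14.053 24.248 28.692
      vertex 3.930 21.162 28.692
    endloop
  endfacet
  facet normal 0.0000 0.0000 1.0000
    outer loop
      vertex 22.776 18.257 28.692
      vertex 3.930 21.162 28.692
      vertex 0.031 11.324 28.692
    endloop
  endfacet
  facet normal 0.0000 0.0000 1.0000
    outer loop
      vertex 22.776 18.257 28.692
      vertex 0.031 11.324 28.692
      vertex 5.292 2.142 28.692
    endloop
  endfacet
  facet normal 0.0000 0.0000 1.0000
    outer loop
      vertex 22.776 18.257 28.692
      vertex 5.292 2.142 28.692
      vertex 15.751 0.530 28.692
    endloop
  endfacet
  facet normal 0.0000 0.0000 1.0000
    outer loop
      vertex 22.776 18.257 28.692
      vertex 15.751 0.530 28.692
      vertex 23.532 7.702 28.692
    endloop
  endfacet
  facet normal 0.5661 0.8243 0.0000
    outer loop
      vertex 22.776 18.257 0.000
      vertex 14.053 24.248 0.000
      vertex 14.053 24.248 28.692
    endloop
  endfacet
  facet normal 0.5661 0.8243 0.0000
    outer loop
      vertex 22.776 18.257 0.000
      vertex 14.053 24.248 28.692
      vertex 22.776 18.257 28.692
    endloop
  endfacet
  facet normal -0.2916 0.9565 0.0000
    outer loop
      vertex 14.053 24.248 0.000
      vertex 3.930 21.162 0.000
      vertex 3.930 21.162 28.692
    endloop
  endfacet
  facet normal -0.2916 0.9565 0.0000
    outer loop
      vertex 14.053 24.248 0.000
      vertex 3.930 21.162 28.692
      vertex 14.053 24.248 28.692
    endloop
  endfacet
  facet normal -0.9297 0.3684 0.0000
    outer loop
      vertex 3.930 21.162 0.000
      vertex 0.031 11.324 0.000
      vertex 0.031 11.324 28.692
    endloop
  endfacet
  facet normal -0.9297 0.3684 0.0000
    outer loop
      vertex 3.930 21.162 0.000
      vertex 0.031 11.324 28.692
      vertex 3.930 21.162 28.692
    endloop
  endfacet
  facet normal -0.8677 -0.4971 0.0000
    outer loop
      vertex 0.031 11.324 0.000
      vertex 5.292 2.142 0.000
      vertex 5.292 2.142 28.692
    endloop
  endfacet
  facet normal -0.8677 -0.4971 0.0000
    outer loop
      vertex 0.031 11.324 0.000
      vertex 5.292 2.142 28.692
      vertex 0.031 11.324 28.692
    endloop
  endfacet
  facet normal -0.1523 -0.9883 0.0000
    outer loop
      vertex 5.292 2.142 0.000
      vertex 15.751 0.530 0.000
      vertex 15.751 0.530 28.692
    endloop
  endfacet
  facet normal -0.1523 -0.9883 0.0000
    outer loop
      vertex 5.292 2.142 0.000
      vertex 15.751 0.530 28.692
      vertex 5.292 2.142 28.692
    endloop
  endfacet
  facet normal 0.6777 -0.7353 0.0000
    outer loop
      vertex 15.751 0.530 0.000
      vertex 23.532 7.702 0.000
      vertex 23.532 7.702 28.692
    endloop
  endfacet
  facet normal 0.6777 -0.7353 0.0000
    outer loop
      vertex 15.751 0.530 0.000
      vertex 23.532 7.702 28.692
      vertex 15.751 0.530 28.692
    endloop
  endfacet
  facet normal 0.9974 0.0714 0.0000
    outer loop
      vertex 23.532 7.702 0.000
      vertex 22.776 18.257 0.000
      vertex 22.776 18.257 28.692
    endloop
  endfacet
  facet normal 0.9974 0.0714 0.0000
    outer loop
      vertex 23.532 7.702 0.000
      vertex 22.776 18.257 28.692
      vertex 23.532 7.702 28.692
    endloop
  endfacet
endsolid part

The G0 Z moves step by Δz≈5.738 mm. Every layer's G1 loop is the same polygon, so the solid is a straight extrusion of it from z=0 to z≈28.7. Closing with flat bottom and top caps and triangulating gives 24 facets — a regular 7-sided prism (a cylinder approximated with 7 flat sides), circumscribed radius ≈ 12.2 mm, height ≈ 28.7 mm.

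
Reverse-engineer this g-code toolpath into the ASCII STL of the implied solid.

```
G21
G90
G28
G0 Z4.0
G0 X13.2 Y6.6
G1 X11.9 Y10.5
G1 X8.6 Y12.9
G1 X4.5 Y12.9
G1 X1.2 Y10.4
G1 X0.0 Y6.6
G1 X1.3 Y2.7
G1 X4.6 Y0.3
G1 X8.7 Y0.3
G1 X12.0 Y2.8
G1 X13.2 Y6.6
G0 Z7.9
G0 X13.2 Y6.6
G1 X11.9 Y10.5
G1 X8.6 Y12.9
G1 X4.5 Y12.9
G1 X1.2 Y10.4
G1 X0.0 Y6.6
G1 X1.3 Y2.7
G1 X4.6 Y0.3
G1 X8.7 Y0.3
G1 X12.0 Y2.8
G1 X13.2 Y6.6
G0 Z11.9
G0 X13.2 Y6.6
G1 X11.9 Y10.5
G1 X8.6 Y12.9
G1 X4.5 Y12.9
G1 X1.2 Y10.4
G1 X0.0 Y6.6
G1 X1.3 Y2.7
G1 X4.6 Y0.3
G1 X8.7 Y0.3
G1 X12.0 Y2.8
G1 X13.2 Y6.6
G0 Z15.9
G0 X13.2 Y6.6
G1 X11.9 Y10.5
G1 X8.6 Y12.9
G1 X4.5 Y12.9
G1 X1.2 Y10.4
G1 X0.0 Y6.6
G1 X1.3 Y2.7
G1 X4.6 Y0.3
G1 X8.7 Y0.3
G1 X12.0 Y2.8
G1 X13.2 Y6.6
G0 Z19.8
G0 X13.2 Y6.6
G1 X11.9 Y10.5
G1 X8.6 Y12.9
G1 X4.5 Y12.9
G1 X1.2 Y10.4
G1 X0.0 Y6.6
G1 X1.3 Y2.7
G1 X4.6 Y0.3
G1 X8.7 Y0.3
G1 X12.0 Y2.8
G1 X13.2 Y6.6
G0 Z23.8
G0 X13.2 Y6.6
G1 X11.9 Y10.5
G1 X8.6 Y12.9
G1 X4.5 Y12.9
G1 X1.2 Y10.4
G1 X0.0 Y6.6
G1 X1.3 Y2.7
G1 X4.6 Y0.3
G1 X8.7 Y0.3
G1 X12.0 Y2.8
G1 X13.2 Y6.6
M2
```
solid part
  facet normal 0.0000 0.0000 -1.0000
    outer loop
      vertex 8.6 12.9 0.0
      vertex 11.9 10.5 0.0
      vertex 13.2 6.6 0.0
    endloop
  endfacet
  facet normal 0.0000 0.0000 -1.0000
    outer loop
      vertex 4.5 12.9 0.0
      vertex 8.6 12.9 0.0
      vertex 13.2 6.6 0.0
    endloop
  endfacet
  facet normal 0.0000 0.0000 -1.0000
    outer loop
      vertex 1.2 10.4 0.0
      vertex 4.5 12.9 0.0
      vertex 13.2 6.6 0.0
    endloop
  endfacet
  facet normal 0.0000 0.0000 -1.0000
    outer loop
      vertex 0.0 6.6 0.0
      vertex 1.2 10.4 0.0
      vertex 13.2 6.6 0.0
    endloop
  endfacet
  facet normal 0.0000 0.0000 -1.0000
    outer loop
      vertex 1.3 2.7 0.0
      vertex 0.0 6.6 0.0
      vertex 13.2 6.6 0.0
    endloop
  endfacet
  facet normal 0.0000 0.0000 -1.0000
    outer loop
      vertex 4.6 0.3 0.0
      vertex 1.3 2.7 0.0
      vertex 13.2 6.6 0.0
    endloop
  endfacet
  facet normal 0.0000 0.0000 -1.0000
    outer loop
      vertex 8.7 0.3 0.0
      vertex 4.6 0.3 0.0
      vertex 13.2 6.6 0.0
    endloop
  endfacet
  facet normal 0.0000 0.0000 -1.0000
    outer loop
      vertex 12.0 2.8 0.0
      vertex 8.7 0.3 0.0
      vertex 13.2 6.6 0.0
    endloop
  endfacet
  facet normal 0.0000 0.0000 1.0000
    outer loop
      vertex 13.2 6.6 23.8
      vertex 11.9 10.5 23.8
      vertex 8.6 12.9 23.8
    endloop
  endfacet
  facet normal 0.0000 0.0000 1.0000
    outer loop
      vertex 13.2 6.6 23.8
      vertex 8.6 12.9 23.8
      vertex 4.5 12.9 23.8
    endloop
  endfacet
  facet normal 0.0000 0.0000 1.0000
    outer loop
      vertex 13.2 6.6 23.8
      vertex 4.5 12.9 23.8
      vertex 1.2 10.4 23.8
    endloop
  endfacet
  facet normal 0.0000 0.0000 1.0000
    outer loop
      vertex 13.2 6.6 23.8
      vertex 1.2 10.4 23.8
      vertex 0.0 6.6 23.8
    endloop
  endfacet
  facet normal 0.0000 0.0000 1.0000
    outer loop
      vertex 13.2 6.6 23.8
      vertex 0.0 6.6 23.8
      vertex 1.3 2.7 23.8
    endloop
  endfacet
  facet normal 0.0000 0.0000 1.0000
    outer loop
      vertex 13.2 6.6 23.8
      vertex 1.3 2.7 23.8
      vertex 4.6 0.3 23.8
    endloop
  endfacet
  facet normal 0.0000 0.0000 1.0000
    outer loop
      vertex 13.2 6.6 23.8
      vertex 4.6 0.3 23.8
      vertex 8.7 0.3 23.8
    endloop
  endfacet
  facet normal 0.0000 0.0000 1.0000
    outer loop
      vertex 13.2 6.6 23.8
      vertex 8.7 0.3 23.8
      vertex 12.0 2.8 23.8
    endloop
  endfacet
  facet normal 0.9487 0.3162 0.0000
    outer loop
      vertex 13.2 6.6 0.0
      vertex 11.9 10.5 0.0
      vertex 11.9 10.5 23.8
    endloop
  endfacet
  facet normal 0.9487 0.3162 0.0000
    outer loop
      vertex 13.2 6.6 0.0
      vertex 11.9 10.5 23.8
      vertex 13.2 6.6 23.8
    endloop
  endfacet
  facet normal 0.5882 0.8087 0.0000
    outer loop
      vertex 11.9 10.5 0.0
      vertex 8.6 12.9 0.0
      vertex 8.6 12.9 23.8
    endloop
  endfacet
  facet normal 0.5882 0.8087 0.0000
    outer loop
      vertex 11.9 10.5 0.0
      vertex 8.6 12.9 23.8
      vertex 11.9 10.5 23.8
    endloop
  endfacet
  facet normal 0.0000 1.0000 0.0000
    outer loop
      vertex 8.6 12.9 0.0
      vertex 4.5 12.9 0.0
      vertex 4.5 12.9 23.8
    endloop
  endfacet
  facet normal 0.0000 1.0000 0.0000
    outer loop
      vertex 8.6 12.9 0.0
      vertex 4.5 12.9 23.8
      vertex 8.6 12.9 23.8
    endloop
  endfacet
  facet normal -0.6039 0.7971 0.0000
    outer loop
      vertex 4.5 12.9 0.0
      vertex 1.2 10.4 0.0
      vertex 1.2 10.4 23.8
    endloop
  endfacet
  facet normal -0.6039 0.7971 0.0000
    outer loop
      vertex 4.5 12.9 0.0
      vertex 1.2 10.4 23.8
      vertex 4.5 12.9 23.8
    endloop
  endfacet
  facet normal -0.9536 0.3011 0.0000
    outer loop
      vertex 1.2 10.4 0.0
      vertex 0.0 6.6 0.0
      vertex 0.0 6.6 23.8
    endloop
  endfacet
  facet normal -0.9536 0.3011 0.0000
    outer loop
      vertex 1.2 10.4 0.0
      vertex 0.0 6.6 23.8
      vertex 1.2 10.4 23.8
    endloop
  endfacet
  facet normal -0.9487 -0.3162 0.0000
    outer loop
      vertex 0.0 6.6 0.0
      vertex 1.3 2.7 0.0
      vertex 1.3 2.7 23.8
    endloop
  endfacet
  facet normal -0.9487 -0.3162 0.0000
    outer loop
      vertex 0.0 6.6 0.0
      vertex 1.3 2.7 23.8
      vertex 0.0 6.6 23.8
    endloop
  endfacet
  facet normal -0.5882 -0.8087 0.0000
    outer loop
      vertex 1.3 2.7 0.0
      vertex 4.6 0.3 0.0
      vertex 4.6 0.3 23.8
    endloop
  endfacet
  facet normal -0.5882 -0.8087 0.0000
    outer loop
      vertex 1.3 2.7 0.0
      vertex 4.6 0.3 23.8
      vertex 1.3 2.7 23.8
    endloop
  endfacet
  facet normal 0.0000 -1.0000 0.0000
    outer loop
      vertex 4.6 0.3 0.0
      vertex 8.7 0.3 0.0
      vertex 8.7 0.3 23.8
    endloop
  endfacet
  facet normal 0.0000 -1.0000 0.0000
    outer loop
      vertex 4.6 0.3 0.0
      vertex 8.7 0.3 23.8
      vertex 4.6 0.3 23.8
    endloop
  endfacet
  facet normal 0.6039 -0.7971 0.0000
    outer loop
      vertex 8.7 0.3 0.0
      vertex 12.0 2.8 0.0
      vertex 12.0 2.8 23.8
    endloop
  endfacet
  facet normal 0.6039 -0.7971 0.0000
    outer loop
      vertex 8.7 0.3 0.0
      vertex 12.0 2.8 23.8
      vertex 8.7 0.3 23.8
    endloop
  endfacet
  facet normal 0.9536 -0.3011 0.0000
    outer loop
      vertex 12.0 2.8 0.0
      vertex 13.2 6.6 0.0
      vertex 13.2 6.6 23.8
    endloop
  endfacet
  facet normal 0.9536 -0.3011 0.0000
    outer loop
      vertex 12.0 2.8 0.0
      vertex 13.2 6.6 23.8
      vertex 12.0 2.8 23.8
    endloop
  endfacet
endsolid part

The G0 Z moves step by Δz≈4.0 mm. Every layer's G1 loop is the same polygon, so the solid is a straight extrusion of it from z=0 to z≈23.8. Closing with flat bottom and top caps and triangulating gives 36 facets — a regular 10-sided prism (a cylinder approximated with 10 flat sides), circumscribed radius ≈ 6.6 mm, height ≈ 23.8 mm.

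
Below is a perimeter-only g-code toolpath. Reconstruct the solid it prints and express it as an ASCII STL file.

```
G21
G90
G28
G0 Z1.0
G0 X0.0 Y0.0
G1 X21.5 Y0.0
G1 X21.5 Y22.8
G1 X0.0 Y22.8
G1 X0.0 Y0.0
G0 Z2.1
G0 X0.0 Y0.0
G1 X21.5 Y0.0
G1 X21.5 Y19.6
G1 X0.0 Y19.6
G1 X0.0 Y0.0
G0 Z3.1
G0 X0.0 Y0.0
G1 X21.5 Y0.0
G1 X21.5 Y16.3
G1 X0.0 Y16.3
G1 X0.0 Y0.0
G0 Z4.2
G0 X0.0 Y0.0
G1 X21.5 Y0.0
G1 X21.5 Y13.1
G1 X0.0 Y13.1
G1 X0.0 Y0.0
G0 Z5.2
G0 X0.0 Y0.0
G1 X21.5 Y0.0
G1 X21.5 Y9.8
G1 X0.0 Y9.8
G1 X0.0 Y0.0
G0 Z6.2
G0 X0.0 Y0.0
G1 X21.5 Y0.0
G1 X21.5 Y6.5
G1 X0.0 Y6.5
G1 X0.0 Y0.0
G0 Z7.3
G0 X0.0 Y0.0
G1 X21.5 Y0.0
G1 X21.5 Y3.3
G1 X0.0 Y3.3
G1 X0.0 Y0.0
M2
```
solid part
  facet normal 0.0000 0.0000 -1.0000
    outer loop
      vertex 21.5 26.1 0.0
      vertex 21.5 0.0 0.0
      vertex 0.0 0.0 0.0
    endloop
  endfacet
  facet normal 0.0000 0.0000 -1.0000
    outer loop
      vertex 0.0 26.1 0.0
      vertex 21.5 26.1 0.0
      vertex 0.0 0.0 0.0
    endloop
  endfacet
  facet normal 0.0000 -1.0000 0.0000
    outer loop
      vertex 0.0 0.0 0.0
      vertex 21.5 0.0 0.0
      vertex 21.5 0.0 8.3
    endloop
  endfacet
  facet normal 0.0000 -1.0000 0.0000
    outer loop
      vertex 0.0 0.0 0.0
      vertex 21.5 0.0 8.3
      vertex 0.0 0.0 8.3
    endloop
  endfacet
  facet normal 0.0000 0.3031 0.9530
    outer loop
      vertex 0.0 0.0 8.3
      vertex 21.5 0.0 8.3
      vertex 21.5 26.1 0.0
    endloop
  endfacet
  facet normal 0.0000 0.3031 0.9530
    outer loop
      vertex 0.0 0.0 8.3
      vertex 21.5 26.1 0.0
      vertex 0.0 26.1 0.0
    endloop
  endfacet
  facet normal -1.0000 0.0000 0.0000
    outer loop
      vertex 0.0 0.0 8.3
      vertex 0.0 26.1 0.0
      vertex 0.0 0.0 0.0
    endloop
  endfacet
  facet normal 1.0000 0.0000 0.0000
    outer loop
      vertex 21.5 0.0 0.0
      vertex 21.5 26.1 0.0
      vertex 21.5 0.0 8.3
    endloop
  endfacet
endsolid part

The G0 Z moves step by Δz≈1.0 mm. The G1 loops shrink linearly with z, so the solid tapers from its base footprint up to z≈8.3. Closing with a flat bottom cap and the tapered top and triangulating gives 8 facets — a wedge (ramp): 21.5 × 26.1 mm base, rising to 8.3 mm along the y=0 edge and sloping linearly to z=0 at y=26.1.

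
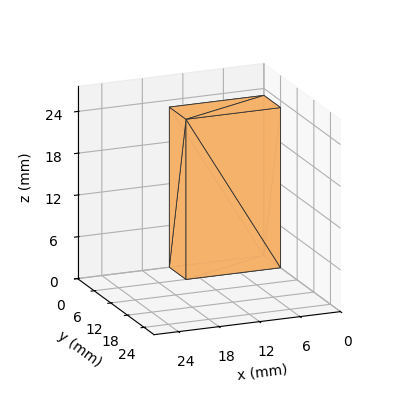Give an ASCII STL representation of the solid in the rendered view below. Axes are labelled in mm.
Reading the render: the shape is a rectangular box, roughly 14 × 6 mm footprint and 23 mm tall (dimensions read to the nearest mm from the axis ticks). For the STL, each face is triangulated and given an outward normal.

solid part
  facet normal 0.0000 0.0000 -1.0000
    outer loop
      vertex 14.0 6.0 0.0
      vertex 14.0 0.0 0.0
      vertex 0.0 0.0 0.0
    endloop
  endfacet
  facet normal 0.0000 0.0000 -1.0000
    outer loop
      vertex 0.0 6.0 0.0
      vertex 14.0 6.0 0.0
      vertex 0.0 0.0 0.0
    endloop
  endfacet
  facet normal 0.0000 0.0000 1.0000
    outer loop
      vertex 0.0 0.0 23.0
      vertex 14.0 0.0 23.0
      vertex 14.0 6.0 23.0
    endloop
  endfacet
  facet normal 0.0000 0.0000 1.0000
    outer loop
      vertex 0.0 0.0 23.0
      vertex 14.0 6.0 23.0
      vertex 0.0 6.0 23.0
    endloop
  endfacet
  facet normal 0.0000 -1.0000 0.0000
    outer loop
      vertex 0.0 0.0 0.0
      vertex 14.0 0.0 0.0
      vertex 14.0 0.0 23.0
    endloop
  endfacet
  facet normal 0.0000 -1.0000 0.0000
    outer loop
      vertex 0.0 0.0 0.0
      vertex 14.0 0.0 23.0
      vertex 0.0 0.0 23.0
    endloop
  endfacet
  facet normal 0.0000 1.0000 0.0000
    outer loop
      vertex 14.0 6.0 23.0
      vertex 14.0 6.0 0.0
      vertex 0.0 6.0 0.0
    endloop
  endfacet
  facet normal 0.0000 1.0000 0.0000
    outer loop
      vertex 0.0 6.0 23.0
      vertex 14.0 6.0 23.0
      vertex 0.0 6.0 0.0
    endloop
  endfacet
  facet normal -1.0000 0.0000 0.0000
    outer loop
      vertex 0.0 6.0 23.0
      vertex 0.0 6.0 0.0
      vertex 0.0 0.0 0.0
    endloop
  endfacet
  facet normal -1.0000 0.0000 0.0000
    outer loop
      vertex 0.0 0.0 23.0
      vertex 0.0 6.0 23.0
      vertex 0.0 0.0 0.0
    endloop
  endfacet
  facet normal 1.0000 0.0000 0.0000
    outer loop
      vertex 14.0 0.0 0.0
      vertex 14.0 6.0 0.0
      vertex 14.0 6.0 23.0
    endloop
  endfacet
  facet normal 1.0000 0.0000 0.0000
    outer loop
      vertex 14.0 0.0 0.0
      vertex 14.0 6.0 23.0
      vertex 14.0 0.0 23.0
    endloop
  endfacet
endsolid part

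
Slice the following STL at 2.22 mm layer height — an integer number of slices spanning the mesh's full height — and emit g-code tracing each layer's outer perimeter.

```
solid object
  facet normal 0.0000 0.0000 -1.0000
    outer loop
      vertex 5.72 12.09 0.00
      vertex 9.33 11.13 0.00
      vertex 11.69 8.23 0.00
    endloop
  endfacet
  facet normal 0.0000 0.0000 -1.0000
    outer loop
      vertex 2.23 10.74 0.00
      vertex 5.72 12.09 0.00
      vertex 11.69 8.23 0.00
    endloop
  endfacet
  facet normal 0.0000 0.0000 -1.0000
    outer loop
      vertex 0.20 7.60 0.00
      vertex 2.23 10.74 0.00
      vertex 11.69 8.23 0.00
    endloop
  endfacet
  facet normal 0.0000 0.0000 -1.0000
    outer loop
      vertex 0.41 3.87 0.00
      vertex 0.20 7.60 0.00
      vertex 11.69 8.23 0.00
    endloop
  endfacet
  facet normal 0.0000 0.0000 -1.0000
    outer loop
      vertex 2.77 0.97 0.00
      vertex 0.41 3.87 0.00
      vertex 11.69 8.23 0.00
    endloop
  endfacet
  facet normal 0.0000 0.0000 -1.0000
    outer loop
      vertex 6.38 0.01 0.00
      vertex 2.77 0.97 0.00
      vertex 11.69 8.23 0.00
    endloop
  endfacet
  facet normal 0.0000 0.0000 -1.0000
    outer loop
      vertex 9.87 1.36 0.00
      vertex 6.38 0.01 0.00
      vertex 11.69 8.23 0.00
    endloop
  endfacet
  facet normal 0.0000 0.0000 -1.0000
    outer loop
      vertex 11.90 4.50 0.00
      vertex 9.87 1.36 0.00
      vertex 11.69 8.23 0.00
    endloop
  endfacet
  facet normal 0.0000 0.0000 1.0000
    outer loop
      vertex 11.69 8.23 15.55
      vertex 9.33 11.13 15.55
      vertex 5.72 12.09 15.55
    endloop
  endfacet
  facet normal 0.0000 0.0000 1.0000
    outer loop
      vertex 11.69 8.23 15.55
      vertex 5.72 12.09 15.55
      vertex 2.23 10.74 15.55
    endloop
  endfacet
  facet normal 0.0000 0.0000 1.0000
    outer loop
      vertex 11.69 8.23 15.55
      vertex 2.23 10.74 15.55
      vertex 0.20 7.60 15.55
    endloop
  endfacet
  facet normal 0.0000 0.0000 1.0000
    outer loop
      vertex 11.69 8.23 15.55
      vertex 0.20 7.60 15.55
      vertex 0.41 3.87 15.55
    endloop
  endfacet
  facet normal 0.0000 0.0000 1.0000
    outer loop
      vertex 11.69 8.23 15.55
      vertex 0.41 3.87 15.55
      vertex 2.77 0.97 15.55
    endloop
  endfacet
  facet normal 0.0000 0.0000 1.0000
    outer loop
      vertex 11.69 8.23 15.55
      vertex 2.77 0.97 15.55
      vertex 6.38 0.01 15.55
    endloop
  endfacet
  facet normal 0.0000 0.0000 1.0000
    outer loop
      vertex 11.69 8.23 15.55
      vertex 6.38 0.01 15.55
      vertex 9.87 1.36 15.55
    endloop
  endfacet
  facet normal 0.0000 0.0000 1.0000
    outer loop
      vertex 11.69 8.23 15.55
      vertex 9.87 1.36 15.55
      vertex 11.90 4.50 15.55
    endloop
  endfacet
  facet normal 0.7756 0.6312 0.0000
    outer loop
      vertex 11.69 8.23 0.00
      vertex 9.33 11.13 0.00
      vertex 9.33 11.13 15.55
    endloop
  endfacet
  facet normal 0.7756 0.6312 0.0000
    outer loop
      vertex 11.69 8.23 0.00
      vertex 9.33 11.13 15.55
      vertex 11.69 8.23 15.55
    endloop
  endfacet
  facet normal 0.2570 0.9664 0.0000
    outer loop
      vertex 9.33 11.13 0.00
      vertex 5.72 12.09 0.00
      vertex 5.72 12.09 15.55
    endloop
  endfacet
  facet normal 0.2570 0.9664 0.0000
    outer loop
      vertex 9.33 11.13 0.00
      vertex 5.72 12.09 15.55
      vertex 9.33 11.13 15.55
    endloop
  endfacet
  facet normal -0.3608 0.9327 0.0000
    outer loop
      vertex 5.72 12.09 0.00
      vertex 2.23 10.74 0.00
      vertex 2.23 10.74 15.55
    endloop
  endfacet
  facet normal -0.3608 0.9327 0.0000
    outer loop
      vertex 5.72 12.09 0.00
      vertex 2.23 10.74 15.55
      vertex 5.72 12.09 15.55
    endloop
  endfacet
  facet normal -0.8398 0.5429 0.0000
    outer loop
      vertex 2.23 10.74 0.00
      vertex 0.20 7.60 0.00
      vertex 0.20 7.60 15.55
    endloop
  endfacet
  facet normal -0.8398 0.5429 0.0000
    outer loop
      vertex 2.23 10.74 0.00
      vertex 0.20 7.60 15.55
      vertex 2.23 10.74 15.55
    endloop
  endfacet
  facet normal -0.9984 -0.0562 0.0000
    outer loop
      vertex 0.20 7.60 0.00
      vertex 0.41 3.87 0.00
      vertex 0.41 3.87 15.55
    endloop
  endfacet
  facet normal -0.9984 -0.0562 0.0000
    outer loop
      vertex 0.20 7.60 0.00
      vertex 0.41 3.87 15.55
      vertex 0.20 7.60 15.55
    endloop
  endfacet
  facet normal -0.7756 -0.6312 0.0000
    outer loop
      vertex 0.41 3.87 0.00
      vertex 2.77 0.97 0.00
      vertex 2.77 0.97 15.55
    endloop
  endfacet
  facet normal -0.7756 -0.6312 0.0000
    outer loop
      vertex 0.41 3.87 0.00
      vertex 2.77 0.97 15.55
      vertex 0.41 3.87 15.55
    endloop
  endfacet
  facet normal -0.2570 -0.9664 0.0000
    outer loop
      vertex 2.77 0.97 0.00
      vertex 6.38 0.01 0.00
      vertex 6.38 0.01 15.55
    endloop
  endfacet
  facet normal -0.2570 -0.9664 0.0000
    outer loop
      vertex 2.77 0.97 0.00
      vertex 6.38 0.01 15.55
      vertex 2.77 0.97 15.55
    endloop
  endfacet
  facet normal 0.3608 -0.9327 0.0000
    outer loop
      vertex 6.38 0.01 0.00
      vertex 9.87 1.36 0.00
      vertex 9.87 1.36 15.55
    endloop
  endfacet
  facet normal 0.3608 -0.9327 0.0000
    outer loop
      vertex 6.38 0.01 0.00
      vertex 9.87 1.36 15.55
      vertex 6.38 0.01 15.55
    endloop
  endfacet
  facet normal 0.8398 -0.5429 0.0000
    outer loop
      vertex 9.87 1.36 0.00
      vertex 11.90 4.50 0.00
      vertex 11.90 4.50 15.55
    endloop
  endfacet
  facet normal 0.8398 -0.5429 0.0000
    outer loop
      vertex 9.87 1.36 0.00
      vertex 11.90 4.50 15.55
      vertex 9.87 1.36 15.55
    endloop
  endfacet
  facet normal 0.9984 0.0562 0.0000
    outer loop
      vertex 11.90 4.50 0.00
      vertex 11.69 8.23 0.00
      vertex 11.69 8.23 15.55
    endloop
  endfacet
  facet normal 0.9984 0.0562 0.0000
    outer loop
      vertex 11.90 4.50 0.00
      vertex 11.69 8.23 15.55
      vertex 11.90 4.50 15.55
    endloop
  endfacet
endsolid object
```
; perimeter-only toolpath
G21 ; units = mm
G90 ; absolute positioning
G28 ; home
; layer 1
G0 Z2.22
G0 X11.69 Y8.23
G1 X9.33 Y11.13
G1 X5.72 Y12.09
G1 X2.23 Y10.74
G1 X0.20 Y7.60
G1 X0.41 Y3.87
G1 X2.77 Y0.97
G1 X6.38 Y0.01
G1 X9.87 Y1.36
G1 X11.90 Y4.50
G1 X11.69 Y8.23
; layer 2
G0 Z4.44
G0 X11.69 Y8.23
G1 X9.33 Y11.13
G1 X5.72 Y12.09
G1 X2.23 Y10.74
G1 X0.20 Y7.60
G1 X0.41 Y3.87
G1 X2.77 Y0.97
G1 X6.38 Y0.01
G1 X9.87 Y1.36
G1 X11.90 Y4.50
G1 X11.69 Y8.23
; layer 3
G0 Z6.66
G0 X11.69 Y8.23
G1 X9.33 Y11.13
G1 X5.72 Y12.09
G1 X2.23 Y10.74
G1 X0.20 Y7.60
G1 X0.41 Y3.87
G1 X2.77 Y0.97
G1 X6.38 Y0.01
G1 X9.87 Y1.36
G1 X11.90 Y4.50
G1 X11.69 Y8.23
; layer 4
G0 Z8.89
G0 X11.69 Y8.23
G1 X9.33 Y11.13
G1 X5.72 Y12.09
G1 X2.23 Y10.74
G1 X0.20 Y7.60
G1 X0.41 Y3.87
G1 X2.77 Y0.97
G1 X6.38 Y0.01
G1 X9.87 Y1.36
G1 X11.90 Y4.50
G1 X11.69 Y8.23
; layer 5
G0 Z11.11
G0 X11.69 Y8.23
G1 X9.33 Y11.13
G1 X5.72 Y12.09
G1 X2.23 Y10.74
G1 X0.20 Y7.60
G1 X0.41 Y3.87
G1 X2.77 Y0.97
G1 X6.38 Y0.01
G1 X9.87 Y1.36
G1 X11.90 Y4.50
G1 X11.69 Y8.23
; layer 6
G0 Z13.33
G0 X11.69 Y8.23
G1 X9.33 Y11.13
G1 X5.72 Y12.09
G1 X2.23 Y10.74
G1 X0.20 Y7.60
G1 X0.41 Y3.87
G1 X2.77 Y0.97
G1 X6.38 Y0.01
G1 X9.87 Y1.36
G1 X11.90 Y4.50
G1 X11.69 Y8.23
; layer 7
G0 Z15.55
G0 X11.69 Y8.23
G1 X9.33 Y11.13
G1 X5.72 Y12.09
G1 X2.23 Y10.74
G1 X0.20 Y7.60
G1 X0.41 Y3.87
G1 X2.77 Y0.97
G1 X6.38 Y0.01
G1 X9.87 Y1.36
G1 X11.90 Y4.50
G1 X11.69 Y8.23
M2 ; end

The solid is a regular 10-sided prism (a cylinder approximated with 10 flat sides), circumscribed radius ≈ 6.05 mm, height ≈ 15.6 mm. Slicing at Δz = 2.22 mm — 7 equal slices spanning the solid's height, so layer i sits at z = i·h/7 — gives 7 non-empty perimeters. Each is a 10-segment closed polygon; G0 lifts to the layer z and rapids to the start vertex, then G1 traces the edges.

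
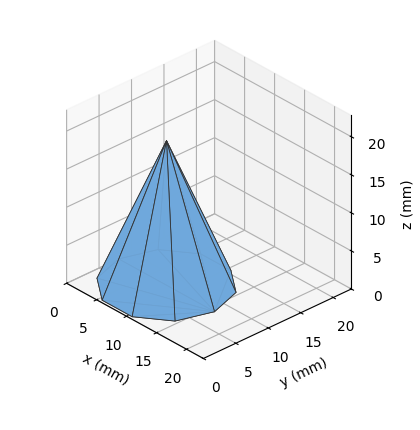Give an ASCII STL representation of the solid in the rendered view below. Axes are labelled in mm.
Reading the render: the shape is a regular 10-sided pyramid, base circumscribed radius ≈ 8 mm, apex at z ≈ 19 mm (dimensions read to the nearest mm from the axis ticks). For the STL, each face is triangulated and given an outward normal.

solid part
  facet normal 0.0000 0.0000 -1.0000
    outer loop
      vertex 10.5 15.6 0.0
      vertex 14.5 12.7 0.0
      vertex 16.0 8.0 0.0
    endloop
  endfacet
  facet normal 0.0000 0.0000 -1.0000
    outer loop
      vertex 5.5 15.6 0.0
      vertex 10.5 15.6 0.0
      vertex 16.0 8.0 0.0
    endloop
  endfacet
  facet normal 0.0000 0.0000 -1.0000
    outer loop
      vertex 1.5 12.7 0.0
      vertex 5.5 15.6 0.0
      vertex 16.0 8.0 0.0
    endloop
  endfacet
  facet normal 0.0000 0.0000 -1.0000
    outer loop
      vertex 0.0 8.0 0.0
      vertex 1.5 12.7 0.0
      vertex 16.0 8.0 0.0
    endloop
  endfacet
  facet normal 0.0000 0.0000 -1.0000
    outer loop
      vertex 1.5 3.3 0.0
      vertex 0.0 8.0 0.0
      vertex 16.0 8.0 0.0
    endloop
  endfacet
  facet normal 0.0000 0.0000 -1.0000
    outer loop
      vertex 5.5 0.4 0.0
      vertex 1.5 3.3 0.0
      vertex 16.0 8.0 0.0
    endloop
  endfacet
  facet normal 0.0000 0.0000 -1.0000
    outer loop
      vertex 10.5 0.4 0.0
      vertex 5.5 0.4 0.0
      vertex 16.0 8.0 0.0
    endloop
  endfacet
  facet normal 0.0000 0.0000 -1.0000
    outer loop
      vertex 14.5 3.3 0.0
      vertex 10.5 0.4 0.0
      vertex 16.0 8.0 0.0
    endloop
  endfacet
  facet normal 0.8842 0.2822 0.3723
    outer loop
      vertex 16.0 8.0 0.0
      vertex 14.5 12.7 0.0
      vertex 8.0 8.0 19.0
    endloop
  endfacet
  facet normal 0.5448 0.7514 0.3723
    outer loop
      vertex 14.5 12.7 0.0
      vertex 10.5 15.6 0.0
      vertex 8.0 8.0 19.0
    endloop
  endfacet
  facet normal 0.0000 0.9285 0.3714
    outer loop
      vertex 10.5 15.6 0.0
      vertex 5.5 15.6 0.0
      vertex 8.0 8.0 19.0
    endloop
  endfacet
  facet normal -0.5448 0.7514 0.3723
    outer loop
      vertex 5.5 15.6 0.0
      vertex 1.5 12.7 0.0
      vertex 8.0 8.0 19.0
    endloop
  endfacet
  facet normal -0.8842 0.2822 0.3723
    outer loop
      vertex 1.5 12.7 0.0
      vertex 0.0 8.0 0.0
      vertex 8.0 8.0 19.0
    endloop
  endfacet
  facet normal -0.8842 -0.2822 0.3723
    outer loop
      vertex 0.0 8.0 0.0
      vertex 1.5 3.3 0.0
      vertex 8.0 8.0 19.0
    endloop
  endfacet
  facet normal -0.5448 -0.7514 0.3723
    outer loop
      vertex 1.5 3.3 0.0
      vertex 5.5 0.4 0.0
      vertex 8.0 8.0 19.0
    endloop
  endfacet
  facet normal 0.0000 -0.9285 0.3714
    outer loop
      vertex 5.5 0.4 0.0
      vertex 10.5 0.4 0.0
      vertex 8.0 8.0 19.0
    endloop
  endfacet
  facet normal 0.5448 -0.7514 0.3723
    outer loop
      vertex 10.5 0.4 0.0
      vertex 14.5 3.3 0.0
      vertex 8.0 8.0 19.0
    endloop
  endfacet
  facet normal 0.8842 -0.2822 0.3723
    outer loop
      vertex 14.5 3.3 0.0
      vertex 16.0 8.0 0.0
      vertex 8.0 8.0 19.0
    endloop
  endfacet
endsolid part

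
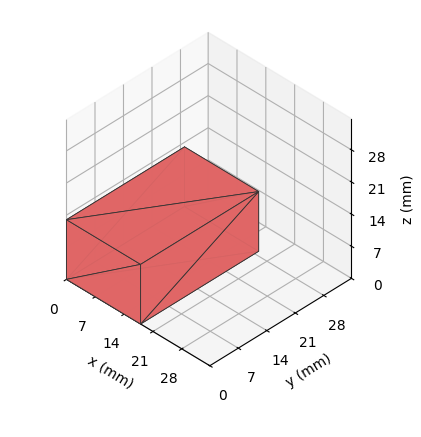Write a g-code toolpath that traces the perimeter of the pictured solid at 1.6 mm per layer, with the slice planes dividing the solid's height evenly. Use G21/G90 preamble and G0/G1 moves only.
Reading the render: the shape is a rectangular box, roughly 18 × 29 mm footprint and 13 mm tall (dimensions read to the nearest mm from the axis ticks). For the g-code, the solid's height is divided into equal slices at the stated Δz and each level perimeter traced with G1 moves after a G0 lift.

; perimeter-only toolpath
G21 ; units = mm
G90 ; absolute positioning
G28 ; home
; layer 1
G0 Z1.6
G0 X0.0 Y0.0
G1 X18.0 Y0.0
G1 X18.0 Y29.0
G1 X0.0 Y29.0
G1 X0.0 Y0.0
; layer 2
G0 Z3.2
G0 X0.0 Y0.0
G1 X18.0 Y0.0
G1 X18.0 Y29.0
G1 X0.0 Y29.0
G1 X0.0 Y0.0
; layer 3
G0 Z4.9
G0 X0.0 Y0.0
G1 X18.0 Y0.0
G1 X18.0 Y29.0
G1 X0.0 Y29.0
G1 X0.0 Y0.0
; layer 4
G0 Z6.5
G0 X0.0 Y0.0
G1 X18.0 Y0.0
G1 X18.0 Y29.0
G1 X0.0 Y29.0
G1 X0.0 Y0.0
; layer 5
G0 Z8.1
G0 X0.0 Y0.0
G1 X18.0 Y0.0
G1 X18.0 Y29.0
G1 X0.0 Y29.0
G1 X0.0 Y0.0
; layer 6
G0 Z9.8
G0 X0.0 Y0.0
G1 X18.0 Y0.0
G1 X18.0 Y29.0
G1 X0.0 Y29.0
G1 X0.0 Y0.0
; layer 7
G0 Z11.4
G0 X0.0 Y0.0
G1 X18.0 Y0.0
G1 X18.0 Y29.0
G1 X0.0 Y29.0
G1 X0.0 Y0.0
; layer 8
G0 Z13.0
G0 X0.0 Y0.0
G1 X18.0 Y0.0
G1 X18.0 Y29.0
G1 X0.0 Y29.0
G1 X0.0 Y0.0
M2 ; end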